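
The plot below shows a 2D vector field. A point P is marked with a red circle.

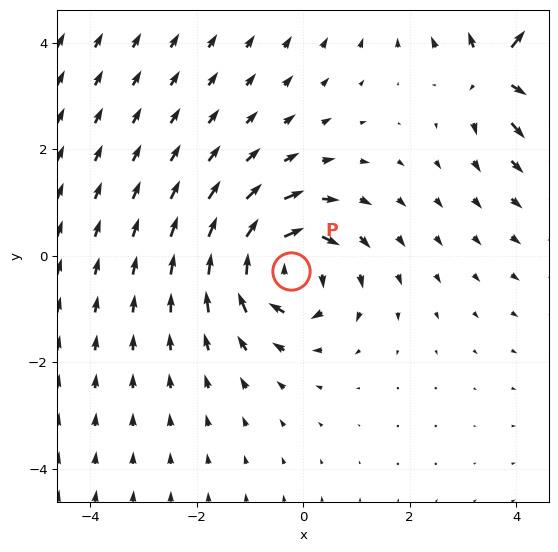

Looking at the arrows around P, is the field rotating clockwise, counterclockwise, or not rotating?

Near P at (-0.2, -0.3) the arrows circulate clockwise. The curl (z-component) there is about -5; negative curl means clockwise rotation.

clockwise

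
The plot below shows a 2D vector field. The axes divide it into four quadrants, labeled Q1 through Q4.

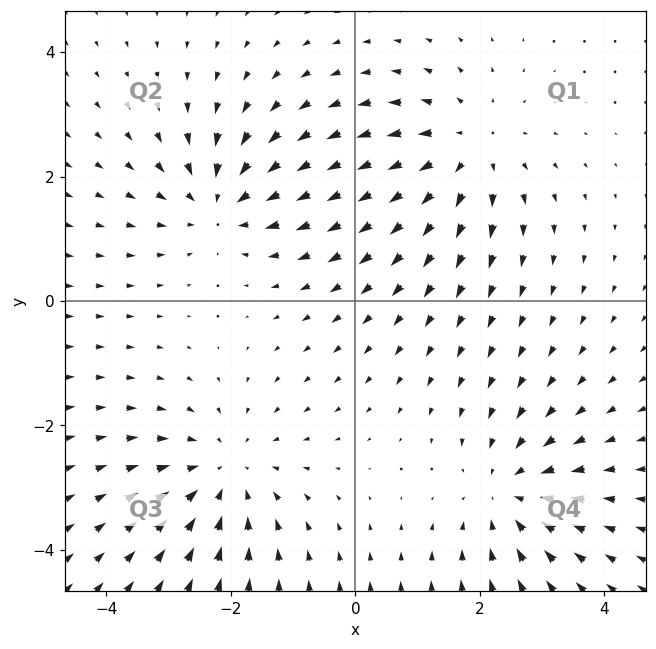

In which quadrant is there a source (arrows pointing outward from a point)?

The source sits at approximately (1.8, 2.4), which lies in quadrant Q1. The divergence there is about +4, positive as expected for a source.

Q1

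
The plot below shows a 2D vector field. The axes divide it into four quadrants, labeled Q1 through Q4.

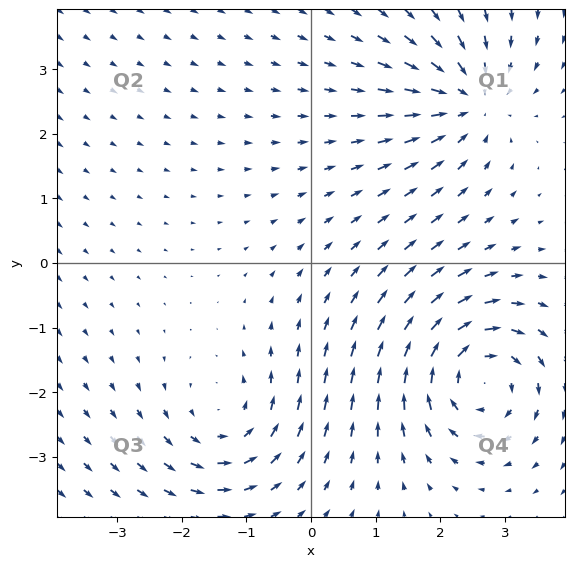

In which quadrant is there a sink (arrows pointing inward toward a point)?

Q1

The sink sits at approximately (2.4, 2.5), which lies in quadrant Q1. The divergence there is about -4, negative as expected for a sink.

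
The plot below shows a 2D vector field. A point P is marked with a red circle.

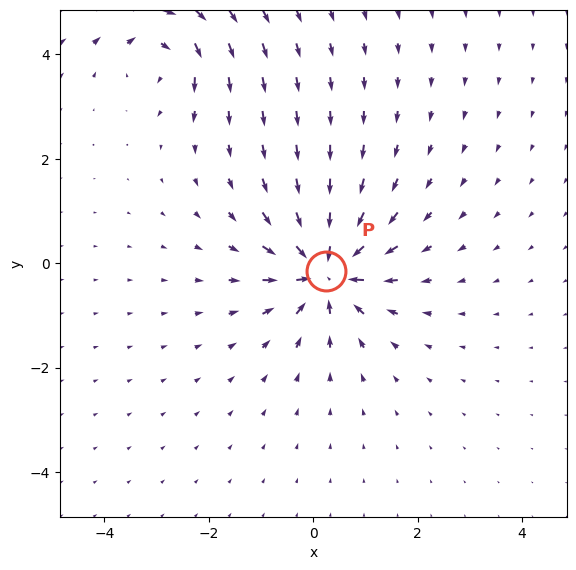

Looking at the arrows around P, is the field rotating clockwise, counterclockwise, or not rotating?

not rotating

Near P at (0.2, -0.1) the arrows show no circulation. The curl there is ≈0.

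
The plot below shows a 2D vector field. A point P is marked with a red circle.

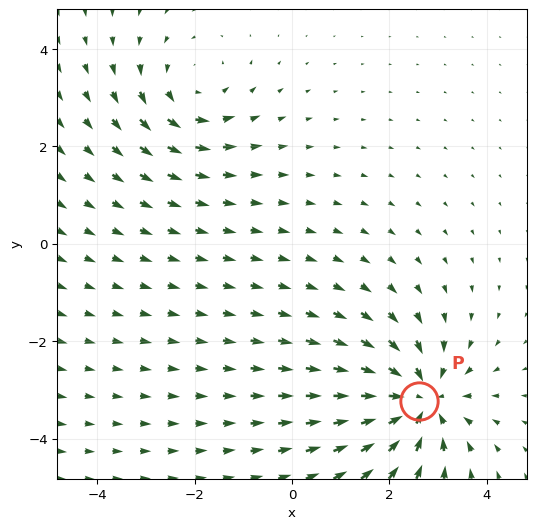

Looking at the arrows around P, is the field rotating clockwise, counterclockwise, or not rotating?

Near P at (2.6, -3.2) the arrows show no circulation. The curl there is ≈0.

not rotating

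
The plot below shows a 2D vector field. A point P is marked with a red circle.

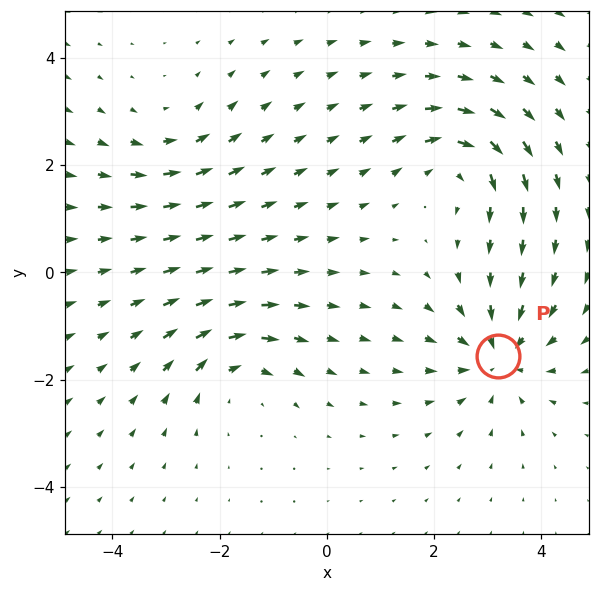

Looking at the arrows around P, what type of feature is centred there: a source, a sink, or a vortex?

At P (3.2, -1.6) the arrows converge inward. Divergence about -4, curl ≈0 — negative divergence with near-zero curl is a sink.

sink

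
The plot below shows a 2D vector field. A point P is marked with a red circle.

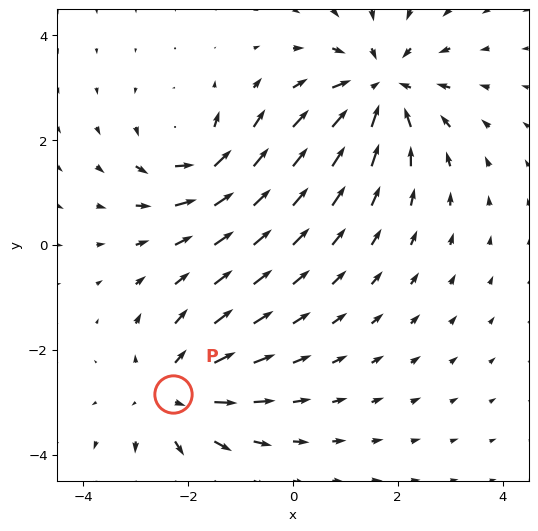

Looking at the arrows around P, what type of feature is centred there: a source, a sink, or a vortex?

At P (-2.3, -2.8) the arrows spread outward. Divergence about +3, curl ≈0 — positive divergence with near-zero curl is a source.

source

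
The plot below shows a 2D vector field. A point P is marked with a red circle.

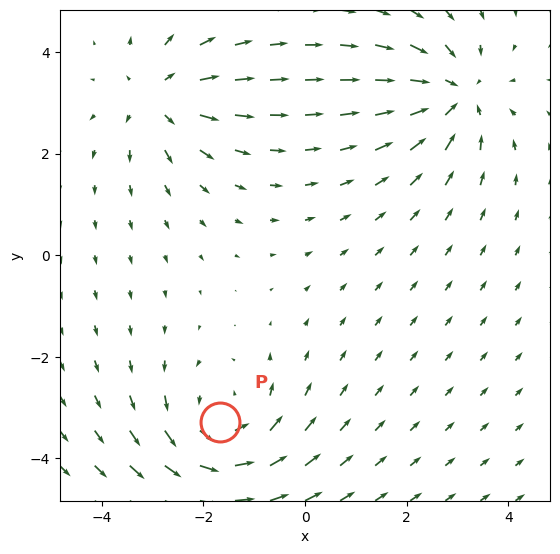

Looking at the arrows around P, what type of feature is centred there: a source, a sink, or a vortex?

At P (-1.7, -3.3) the arrows circulate counterclockwise. Divergence ≈0, curl about +3 — near-zero divergence with nonzero curl is a vortex.

vortex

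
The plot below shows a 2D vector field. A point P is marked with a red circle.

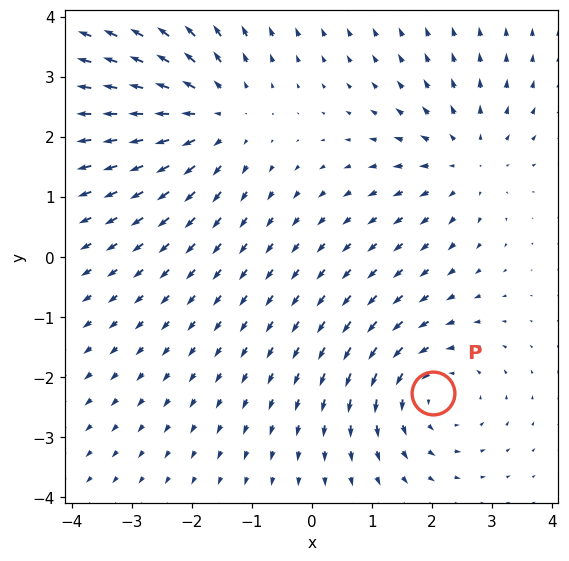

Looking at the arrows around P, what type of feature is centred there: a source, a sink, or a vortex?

At P (2.0, -2.3) the arrows circulate counterclockwise. Divergence ≈0, curl about +3 — near-zero divergence with nonzero curl is a vortex.

vortex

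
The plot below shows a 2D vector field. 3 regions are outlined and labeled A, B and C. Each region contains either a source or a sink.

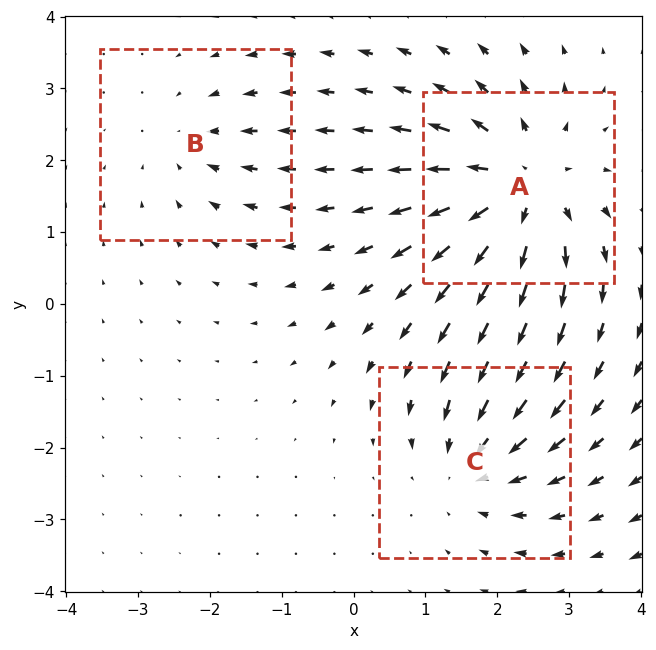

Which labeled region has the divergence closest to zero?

Divergence at each region's feature centre — A: about +5, B: about -2, C: about -3. Region B is closest to zero.

B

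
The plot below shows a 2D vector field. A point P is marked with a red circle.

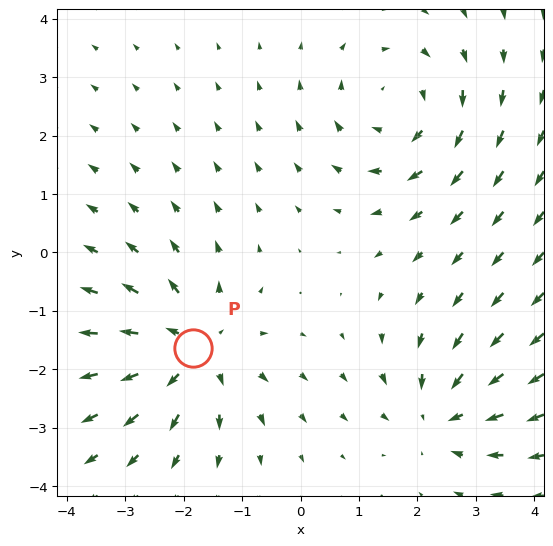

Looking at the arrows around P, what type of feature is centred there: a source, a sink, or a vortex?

At P (-1.8, -1.6) the arrows spread outward. Divergence about +4, curl ≈0 — positive divergence with near-zero curl is a source.

source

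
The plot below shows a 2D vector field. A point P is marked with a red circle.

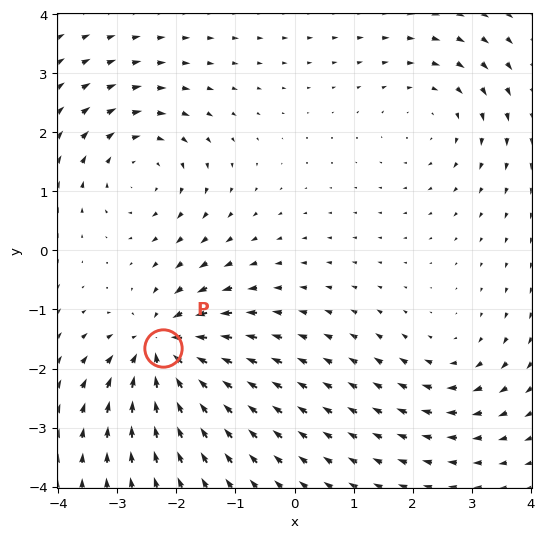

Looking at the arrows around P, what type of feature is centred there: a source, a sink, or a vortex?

At P (-2.2, -1.6) the arrows converge inward. Divergence about -6, curl ≈0 — negative divergence with near-zero curl is a sink.

sink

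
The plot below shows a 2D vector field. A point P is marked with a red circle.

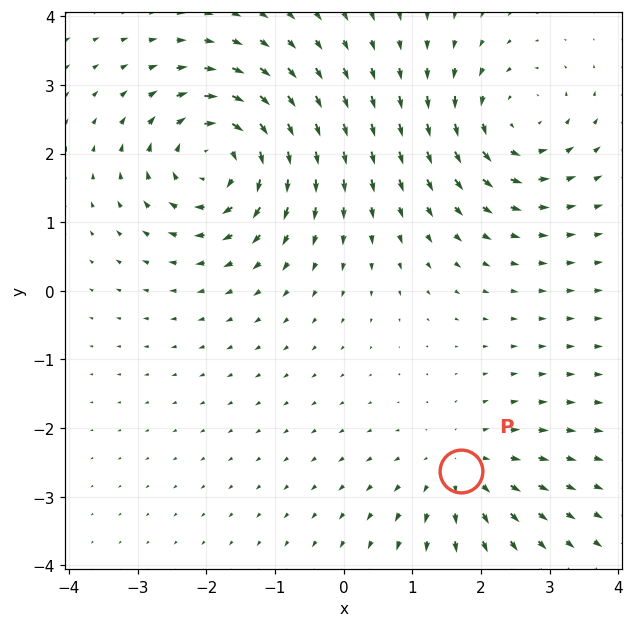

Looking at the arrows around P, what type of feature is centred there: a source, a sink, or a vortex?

At P (1.7, -2.6) the arrows spread outward. Divergence about +3, curl ≈0 — positive divergence with near-zero curl is a source.

source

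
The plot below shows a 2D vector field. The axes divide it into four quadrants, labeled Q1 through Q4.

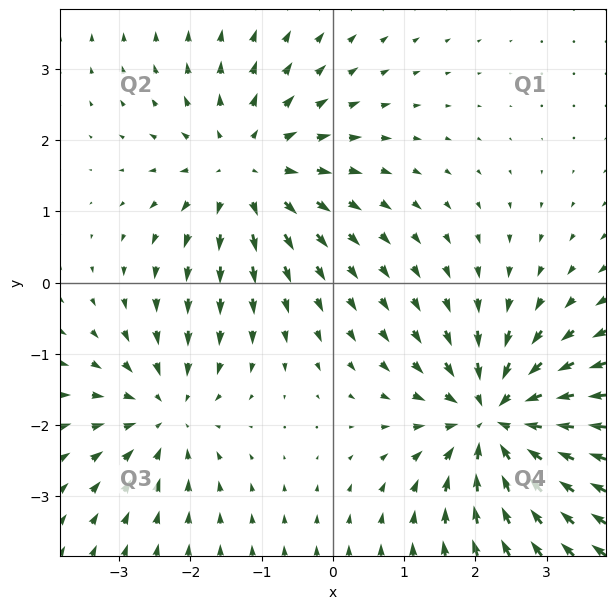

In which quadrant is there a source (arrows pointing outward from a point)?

The source sits at approximately (-1.2, 1.6), which lies in quadrant Q2. The divergence there is about +3, positive as expected for a source.

Q2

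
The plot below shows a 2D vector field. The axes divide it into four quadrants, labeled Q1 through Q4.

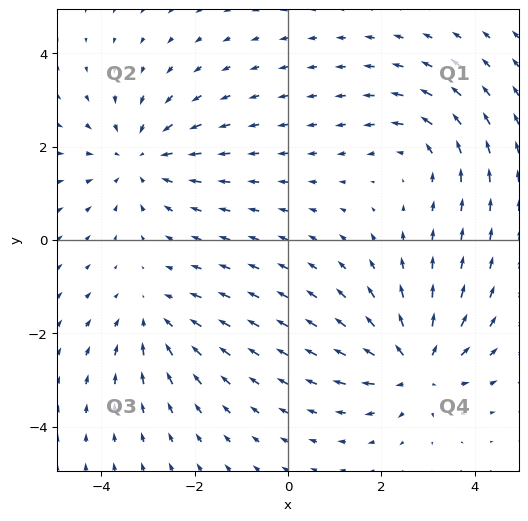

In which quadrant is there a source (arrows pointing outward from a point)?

Q4

The source sits at approximately (2.7, -2.7), which lies in quadrant Q4. The divergence there is about +5, positive as expected for a source.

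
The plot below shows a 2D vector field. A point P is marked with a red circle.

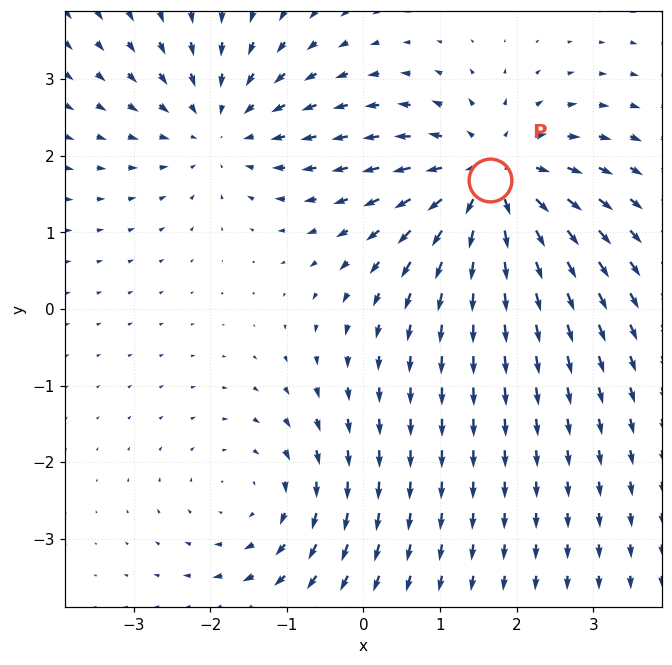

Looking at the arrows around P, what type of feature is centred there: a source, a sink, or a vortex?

At P (1.7, 1.7) the arrows spread outward. Divergence about +5, curl ≈0 — positive divergence with near-zero curl is a source.

source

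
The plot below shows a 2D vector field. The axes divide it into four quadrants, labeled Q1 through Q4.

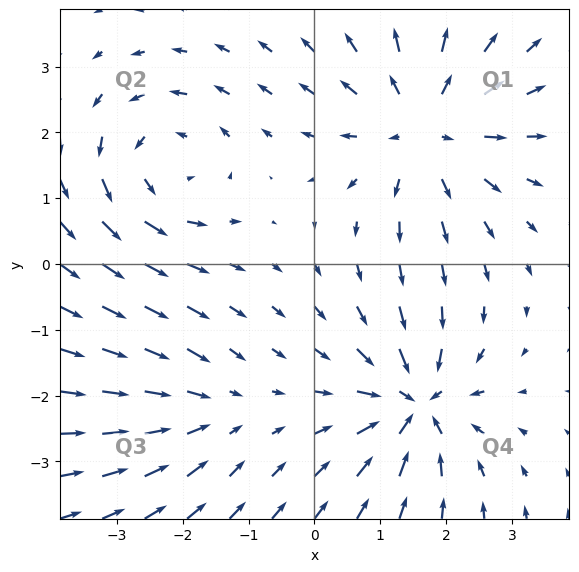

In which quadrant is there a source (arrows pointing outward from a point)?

Q1

The source sits at approximately (1.7, 2.1), which lies in quadrant Q1. The divergence there is about +5, positive as expected for a source.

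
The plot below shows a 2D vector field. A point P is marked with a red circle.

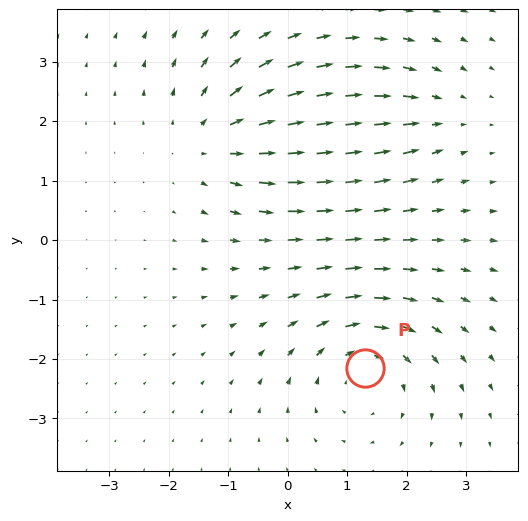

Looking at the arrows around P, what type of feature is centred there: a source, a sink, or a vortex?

vortex

At P (1.3, -2.2) the arrows circulate clockwise. Divergence ≈0, curl about -4 — near-zero divergence with nonzero curl is a vortex.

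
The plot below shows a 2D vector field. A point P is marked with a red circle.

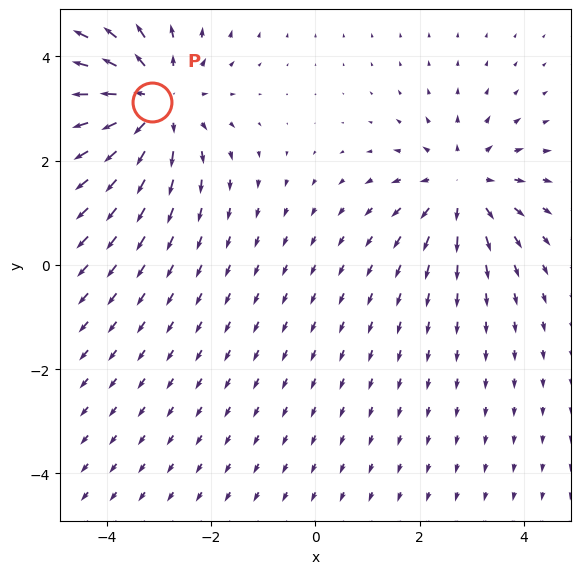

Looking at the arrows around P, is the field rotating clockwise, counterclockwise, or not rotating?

not rotating

Near P at (-3.1, 3.1) the arrows show no circulation. The curl there is ≈0.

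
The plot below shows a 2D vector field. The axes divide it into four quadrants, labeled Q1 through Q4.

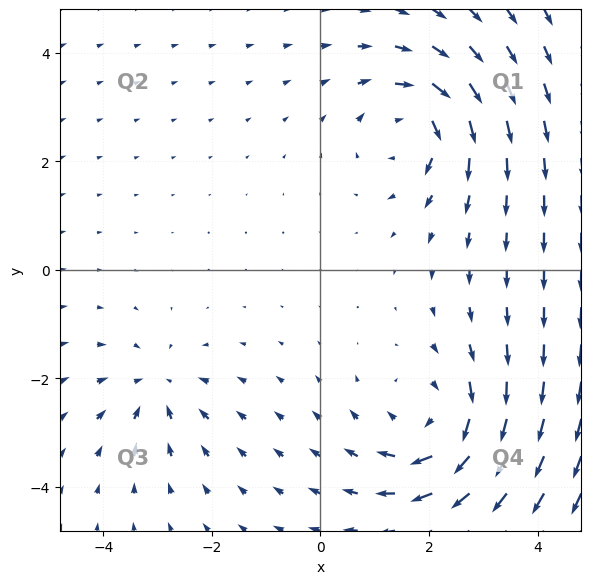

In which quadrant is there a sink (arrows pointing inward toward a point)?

Q3

The sink sits at approximately (-3.0, -2.2), which lies in quadrant Q3. The divergence there is about -3, negative as expected for a sink.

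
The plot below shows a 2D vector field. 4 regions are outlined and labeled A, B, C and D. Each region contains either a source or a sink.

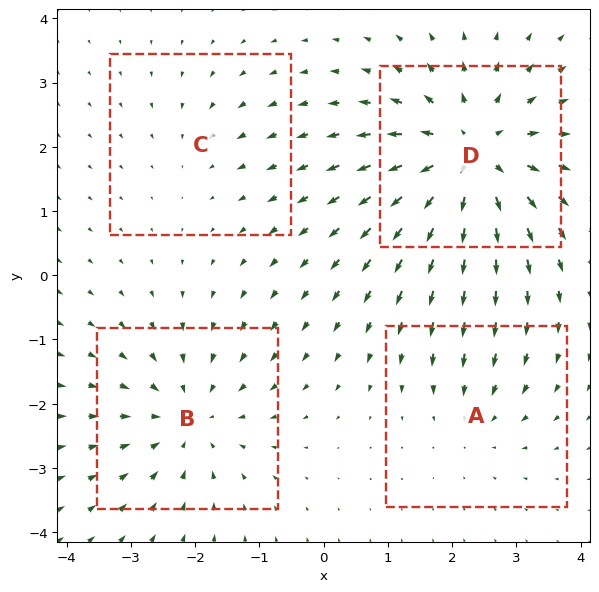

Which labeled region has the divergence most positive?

D

Divergence at each region's feature centre — A: about -3, B: about -4, C: about -2, D: about +7. Region D is most positive.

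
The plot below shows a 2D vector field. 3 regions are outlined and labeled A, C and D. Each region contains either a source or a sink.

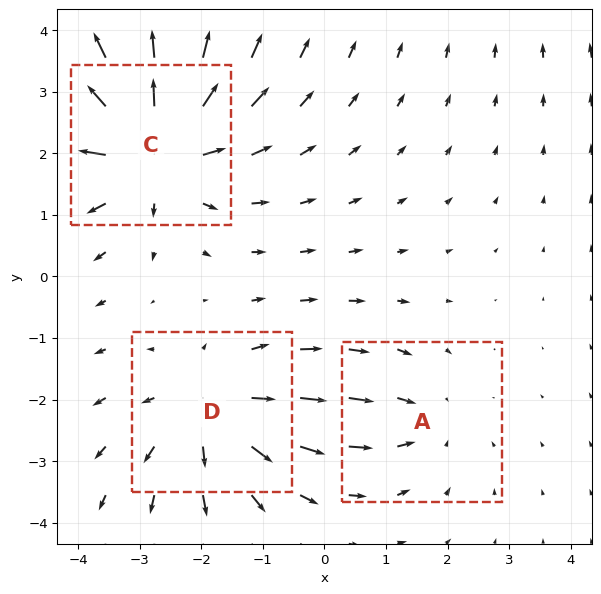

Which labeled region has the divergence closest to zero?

A

Divergence at each region's feature centre — A: about -2, C: about +5, D: about +3. Region A is closest to zero.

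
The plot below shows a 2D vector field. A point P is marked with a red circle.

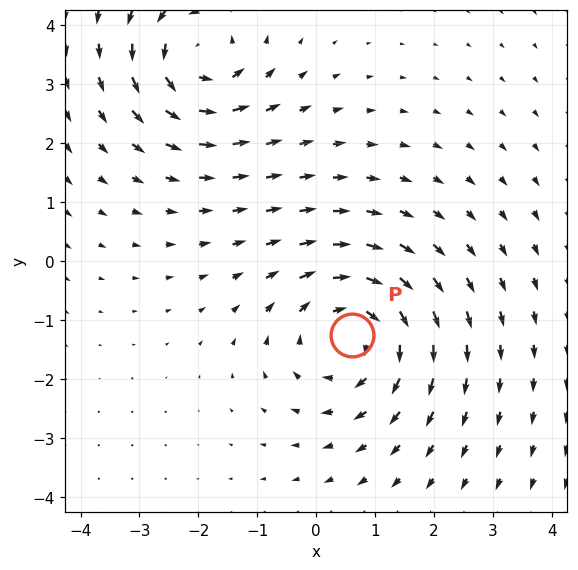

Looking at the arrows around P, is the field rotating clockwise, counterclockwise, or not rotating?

clockwise

Near P at (0.6, -1.3) the arrows circulate clockwise. The curl (z-component) there is about -4; negative curl means clockwise rotation.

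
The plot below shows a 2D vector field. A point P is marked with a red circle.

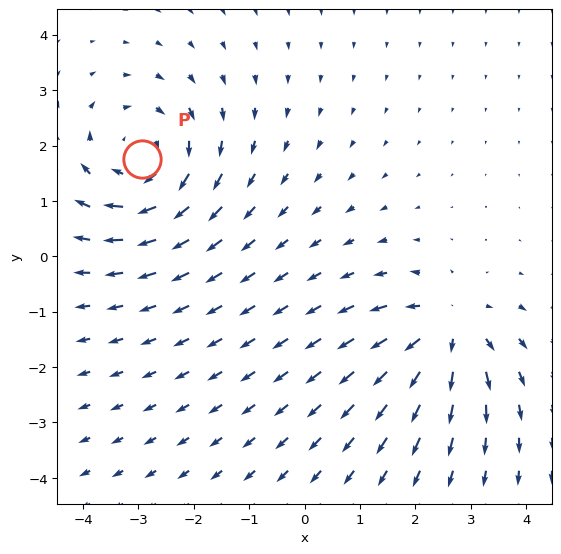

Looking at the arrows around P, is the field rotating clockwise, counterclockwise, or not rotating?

Near P at (-2.9, 1.7) the arrows circulate clockwise. The curl (z-component) there is about -4; negative curl means clockwise rotation.

clockwise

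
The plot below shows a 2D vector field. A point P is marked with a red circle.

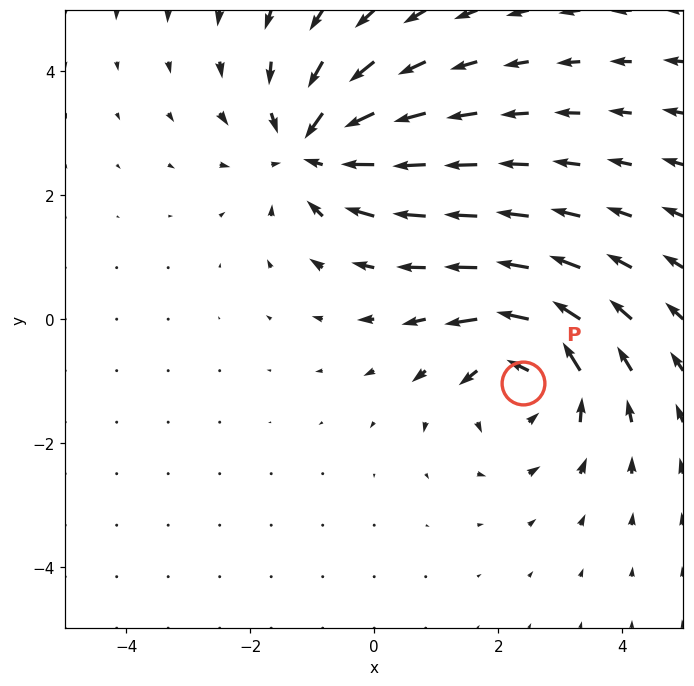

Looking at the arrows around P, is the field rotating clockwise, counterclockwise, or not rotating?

counterclockwise

Near P at (2.4, -1.0) the arrows circulate counterclockwise. The curl (z-component) there is about +5; positive curl means counterclockwise rotation.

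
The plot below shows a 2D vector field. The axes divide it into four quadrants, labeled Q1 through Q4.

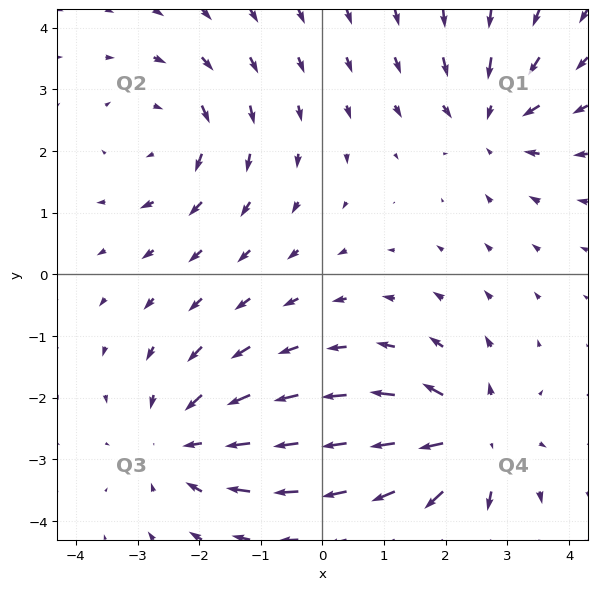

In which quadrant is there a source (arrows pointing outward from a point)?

The source sits at approximately (2.4, -2.7), which lies in quadrant Q4. The divergence there is about +7, positive as expected for a source.

Q4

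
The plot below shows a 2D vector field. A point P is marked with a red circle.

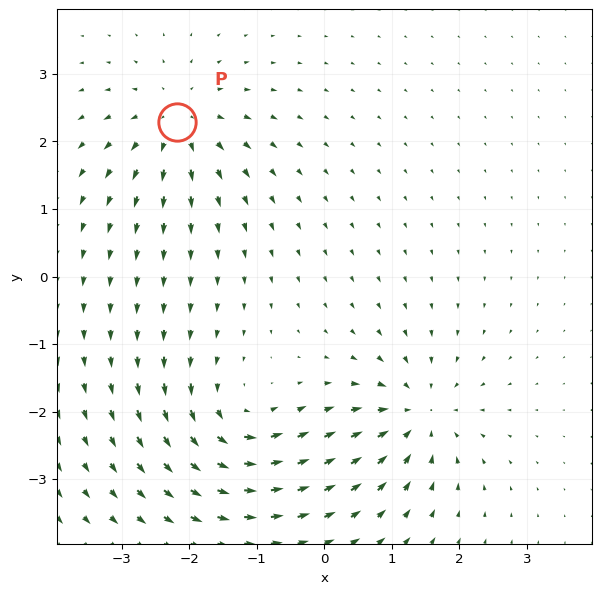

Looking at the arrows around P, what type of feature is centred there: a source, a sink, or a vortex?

At P (-2.2, 2.3) the arrows spread outward. Divergence about +4, curl ≈0 — positive divergence with near-zero curl is a source.

source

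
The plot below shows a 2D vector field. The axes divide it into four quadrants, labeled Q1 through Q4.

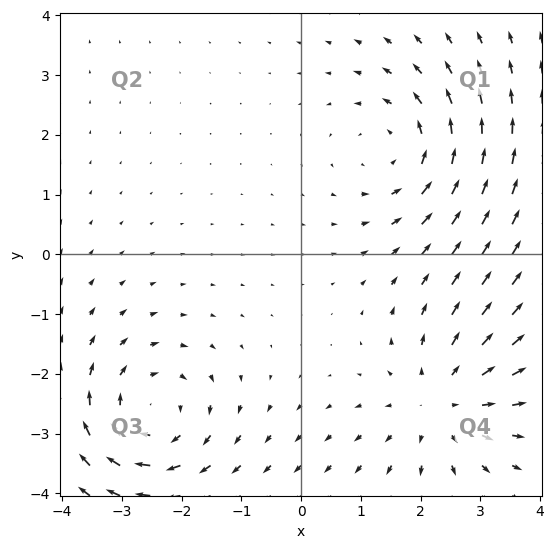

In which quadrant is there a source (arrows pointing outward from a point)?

Q4

The source sits at approximately (2.3, -2.5), which lies in quadrant Q4. The divergence there is about +3, positive as expected for a source.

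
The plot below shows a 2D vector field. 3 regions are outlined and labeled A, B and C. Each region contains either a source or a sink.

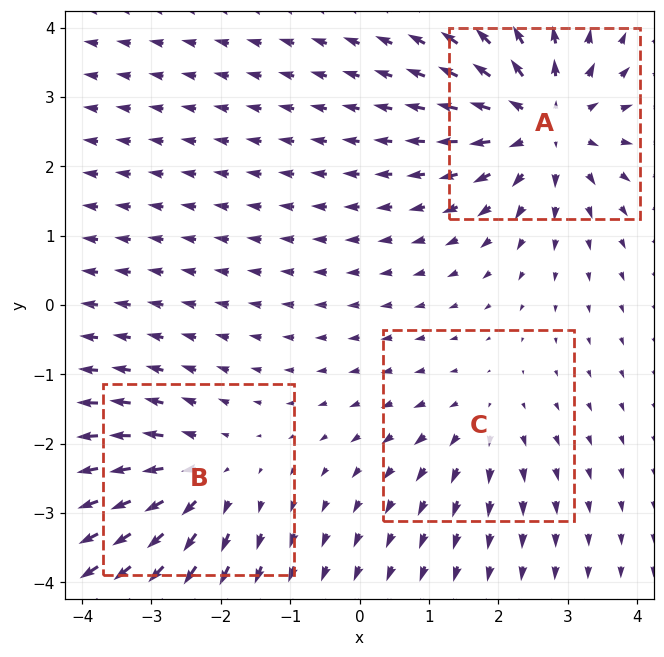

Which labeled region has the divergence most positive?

A

Divergence at each region's feature centre — A: about +5, B: about +3, C: about +2. Region A is most positive.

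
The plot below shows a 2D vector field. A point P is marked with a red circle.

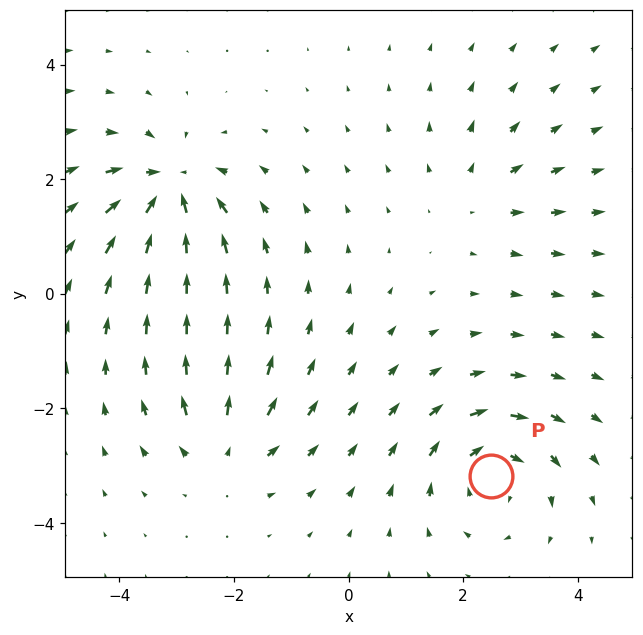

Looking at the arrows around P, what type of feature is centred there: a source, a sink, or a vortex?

vortex

At P (2.5, -3.2) the arrows circulate clockwise. Divergence ≈0, curl about -5 — near-zero divergence with nonzero curl is a vortex.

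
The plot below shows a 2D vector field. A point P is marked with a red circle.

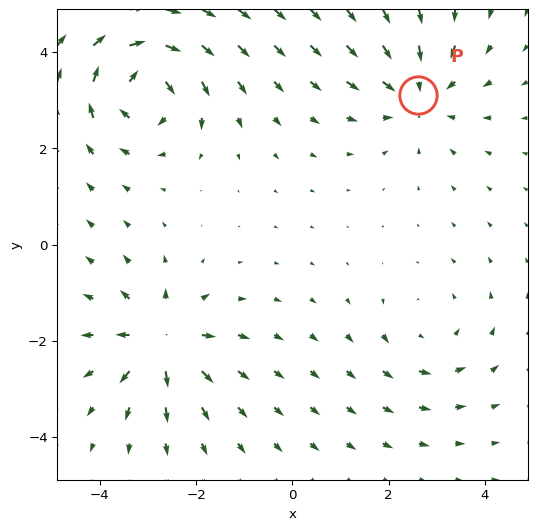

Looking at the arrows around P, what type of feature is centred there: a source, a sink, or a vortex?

sink

At P (2.6, 3.1) the arrows converge inward. Divergence about -3, curl ≈0 — negative divergence with near-zero curl is a sink.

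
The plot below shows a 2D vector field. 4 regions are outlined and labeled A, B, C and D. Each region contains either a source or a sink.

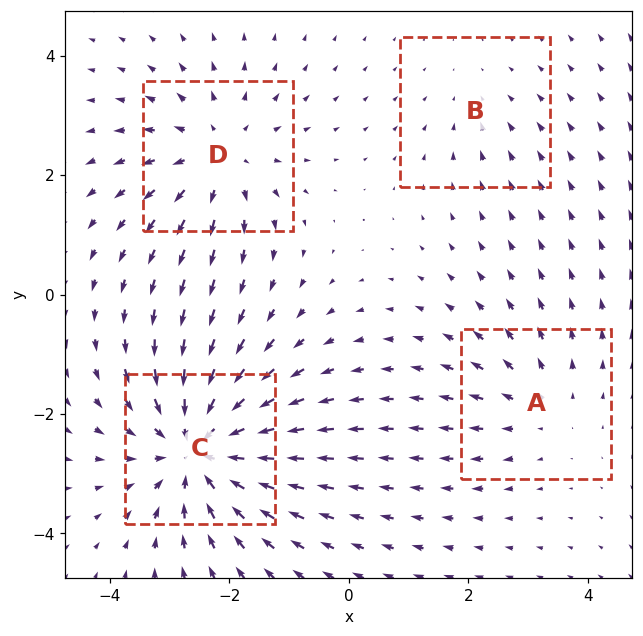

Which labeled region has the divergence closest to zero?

B

Divergence at each region's feature centre — A: about +3, B: about -2, C: about -6, D: about +4. Region B is closest to zero.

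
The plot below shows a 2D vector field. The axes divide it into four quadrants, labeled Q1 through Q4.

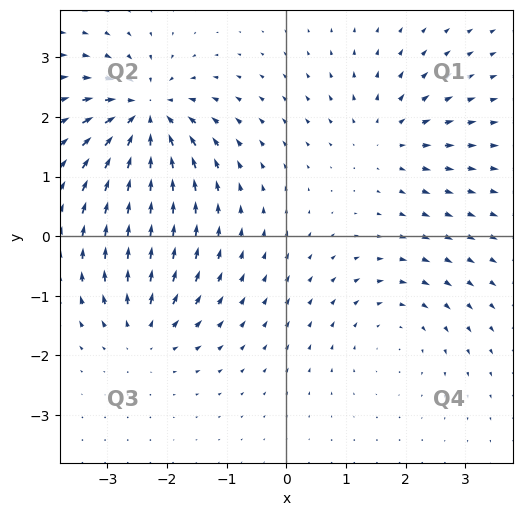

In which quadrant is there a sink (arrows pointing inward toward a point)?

Q2

The sink sits at approximately (-2.4, 2.0), which lies in quadrant Q2. The divergence there is about -7, negative as expected for a sink.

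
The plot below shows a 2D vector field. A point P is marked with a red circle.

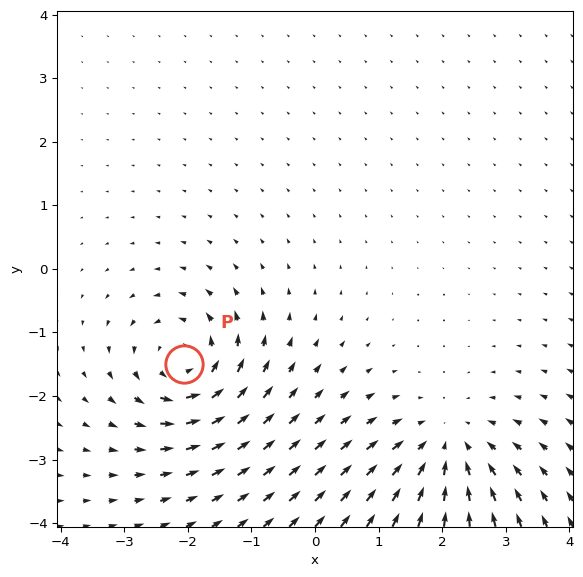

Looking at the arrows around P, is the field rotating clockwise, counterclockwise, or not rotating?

counterclockwise

Near P at (-2.1, -1.5) the arrows circulate counterclockwise. The curl (z-component) there is about +4; positive curl means counterclockwise rotation.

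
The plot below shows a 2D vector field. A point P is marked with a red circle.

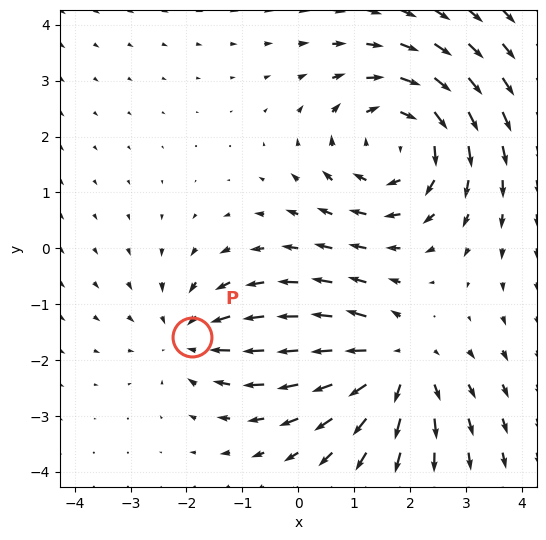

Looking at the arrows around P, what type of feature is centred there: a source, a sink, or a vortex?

At P (-1.9, -1.6) the arrows converge inward. Divergence about -3, curl ≈0 — negative divergence with near-zero curl is a sink.

sink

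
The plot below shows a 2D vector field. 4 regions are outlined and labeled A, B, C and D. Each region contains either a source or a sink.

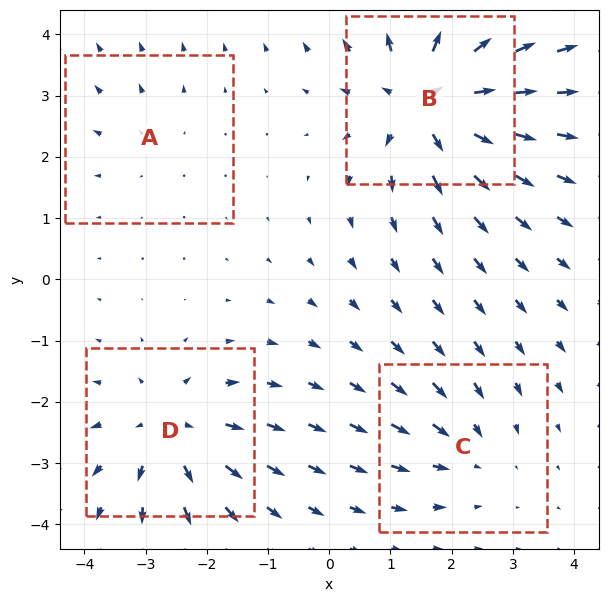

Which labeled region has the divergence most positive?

Divergence at each region's feature centre — A: about +2, B: about +7, C: about -3, D: about +5. Region B is most positive.

B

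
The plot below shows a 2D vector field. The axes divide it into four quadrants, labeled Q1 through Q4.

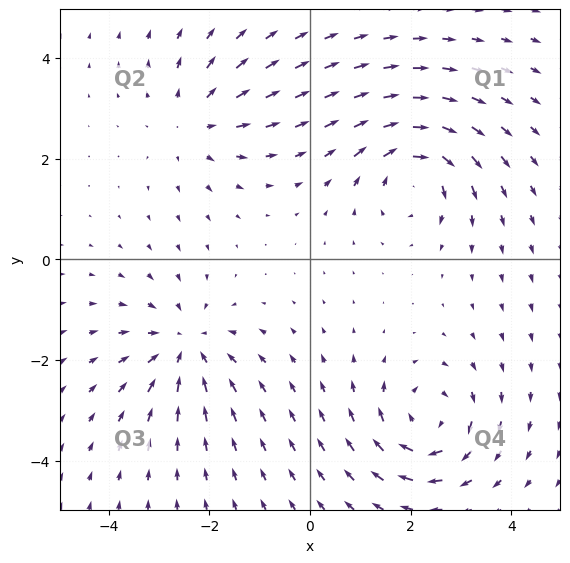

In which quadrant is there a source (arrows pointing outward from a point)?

The source sits at approximately (-2.3, 2.7), which lies in quadrant Q2. The divergence there is about +3, positive as expected for a source.

Q2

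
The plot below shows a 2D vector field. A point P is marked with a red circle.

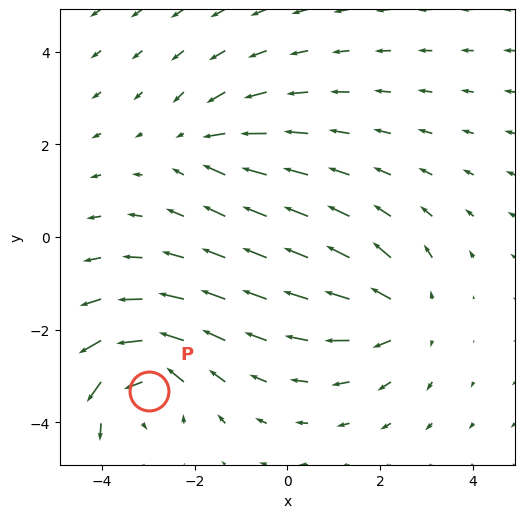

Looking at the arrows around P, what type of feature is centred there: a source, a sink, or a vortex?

vortex

At P (-3.0, -3.3) the arrows circulate counterclockwise. Divergence ≈0, curl about +5 — near-zero divergence with nonzero curl is a vortex.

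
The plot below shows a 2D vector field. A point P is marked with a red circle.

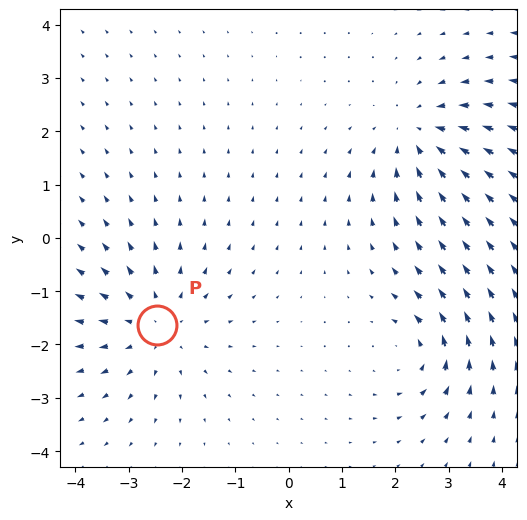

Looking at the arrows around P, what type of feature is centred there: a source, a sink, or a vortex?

source

At P (-2.5, -1.6) the arrows spread outward. Divergence about +4, curl ≈0 — positive divergence with near-zero curl is a source.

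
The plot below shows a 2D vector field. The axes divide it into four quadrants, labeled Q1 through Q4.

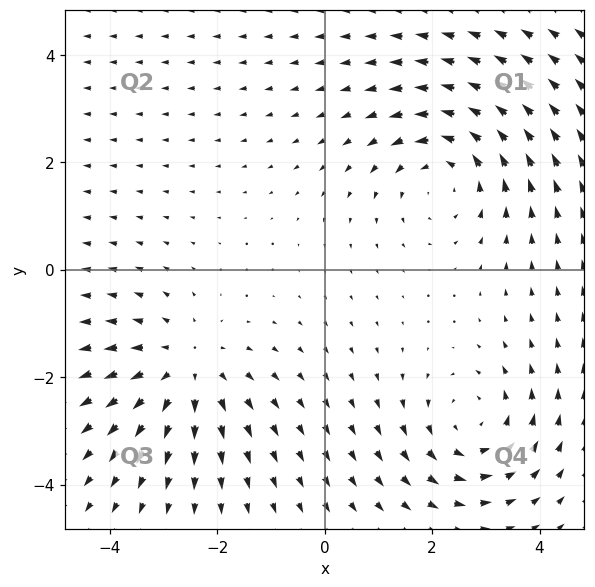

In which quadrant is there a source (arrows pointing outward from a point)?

Q3

The source sits at approximately (-2.6, -1.8), which lies in quadrant Q3. The divergence there is about +3, positive as expected for a source.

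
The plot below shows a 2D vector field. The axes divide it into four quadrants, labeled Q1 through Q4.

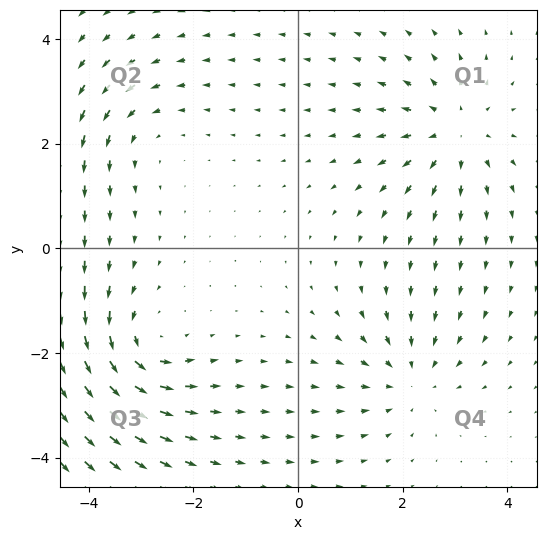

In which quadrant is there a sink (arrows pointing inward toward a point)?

Q4

The sink sits at approximately (2.1, -2.5), which lies in quadrant Q4. The divergence there is about -4, negative as expected for a sink.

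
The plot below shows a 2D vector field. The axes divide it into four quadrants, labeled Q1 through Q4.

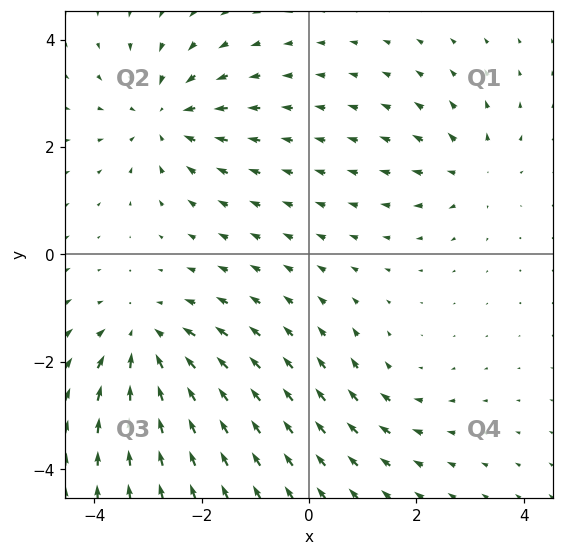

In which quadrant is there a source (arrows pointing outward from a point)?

The source sits at approximately (3.0, 1.5), which lies in quadrant Q1. The divergence there is about +3, positive as expected for a source.

Q1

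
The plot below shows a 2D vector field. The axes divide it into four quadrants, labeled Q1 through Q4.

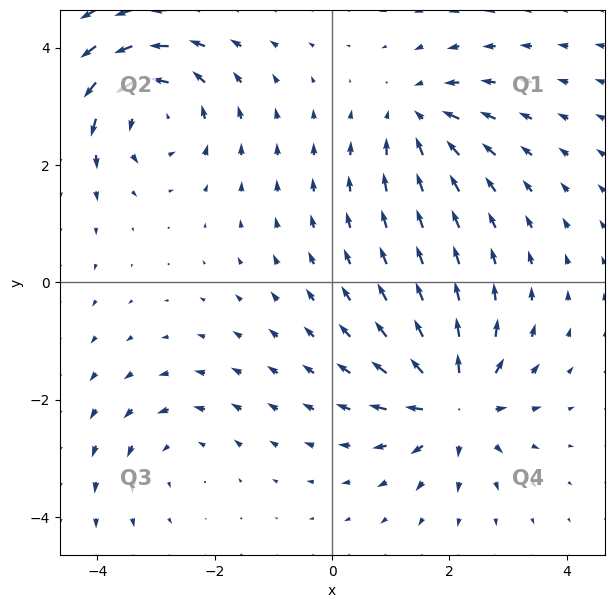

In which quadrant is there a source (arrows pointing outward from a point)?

Q4

The source sits at approximately (2.1, -2.1), which lies in quadrant Q4. The divergence there is about +7, positive as expected for a source.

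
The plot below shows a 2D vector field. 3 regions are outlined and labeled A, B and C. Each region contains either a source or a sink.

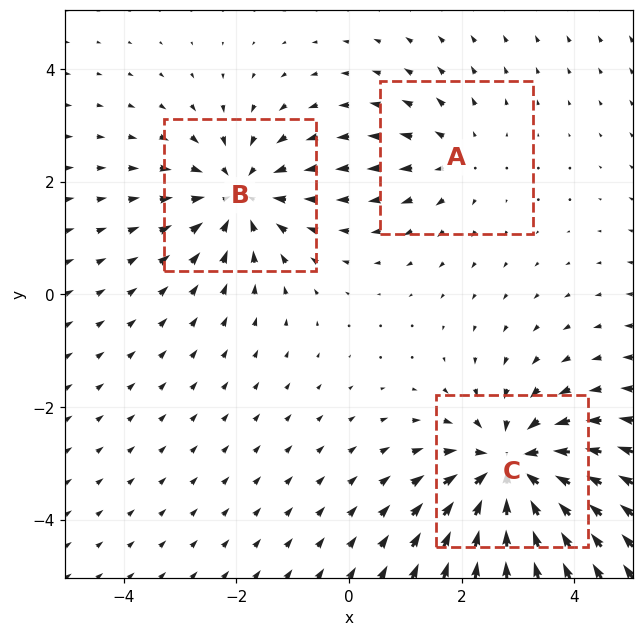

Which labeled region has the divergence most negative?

Divergence at each region's feature centre — A: about +2, B: about -3, C: about -5. Region C is most negative.

C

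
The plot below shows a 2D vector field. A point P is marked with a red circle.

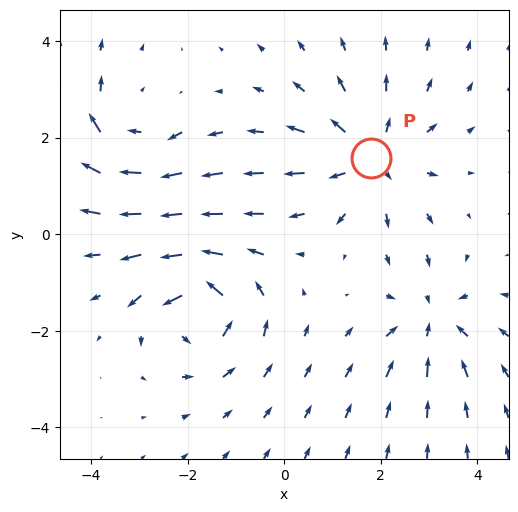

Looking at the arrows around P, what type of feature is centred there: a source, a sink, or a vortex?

source

At P (1.8, 1.6) the arrows spread outward. Divergence about +4, curl ≈0 — positive divergence with near-zero curl is a source.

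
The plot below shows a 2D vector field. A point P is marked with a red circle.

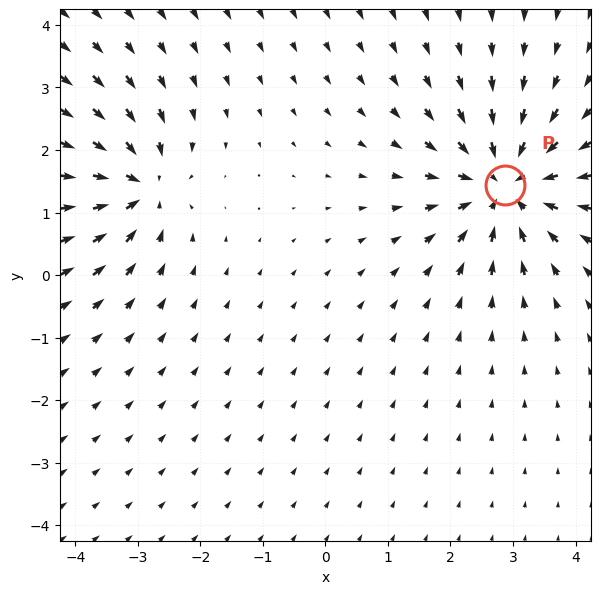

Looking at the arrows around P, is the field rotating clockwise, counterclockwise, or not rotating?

Near P at (2.9, 1.4) the arrows show no circulation. The curl there is ≈0.

not rotating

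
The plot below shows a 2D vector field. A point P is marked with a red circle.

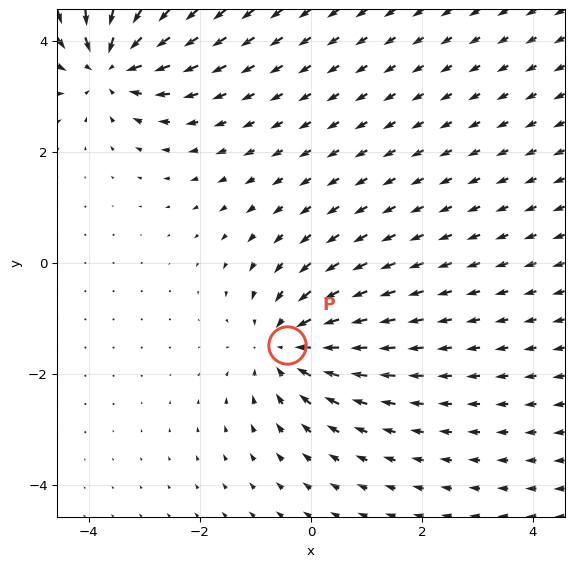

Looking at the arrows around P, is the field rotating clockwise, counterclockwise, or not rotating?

Near P at (-0.4, -1.5) the arrows show no circulation. The curl there is ≈0.

not rotating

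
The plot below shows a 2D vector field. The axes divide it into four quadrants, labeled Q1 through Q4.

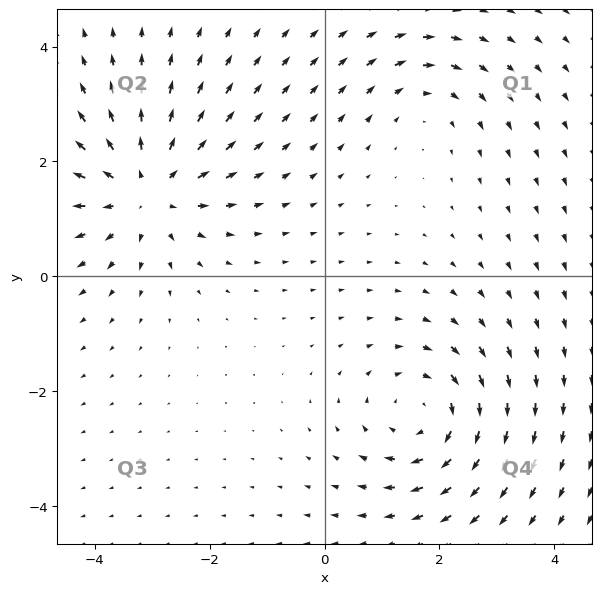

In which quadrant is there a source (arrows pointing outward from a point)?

The source sits at approximately (-3.1, 1.5), which lies in quadrant Q2. The divergence there is about +5, positive as expected for a source.

Q2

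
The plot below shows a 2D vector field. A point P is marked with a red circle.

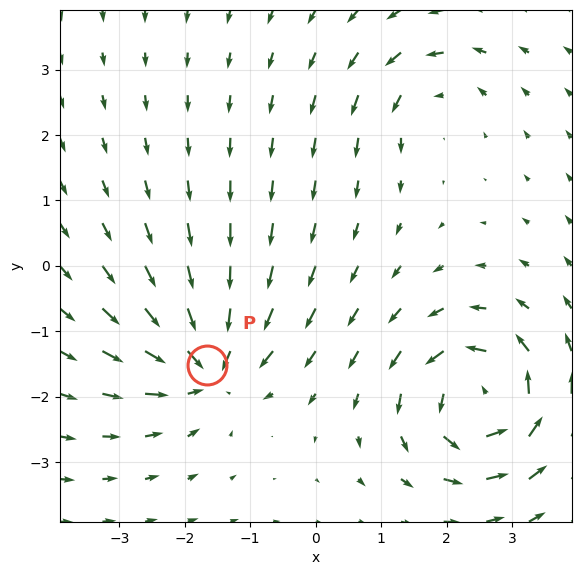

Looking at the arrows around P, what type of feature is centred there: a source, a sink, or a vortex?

sink

At P (-1.7, -1.5) the arrows converge inward. Divergence about -6, curl ≈0 — negative divergence with near-zero curl is a sink.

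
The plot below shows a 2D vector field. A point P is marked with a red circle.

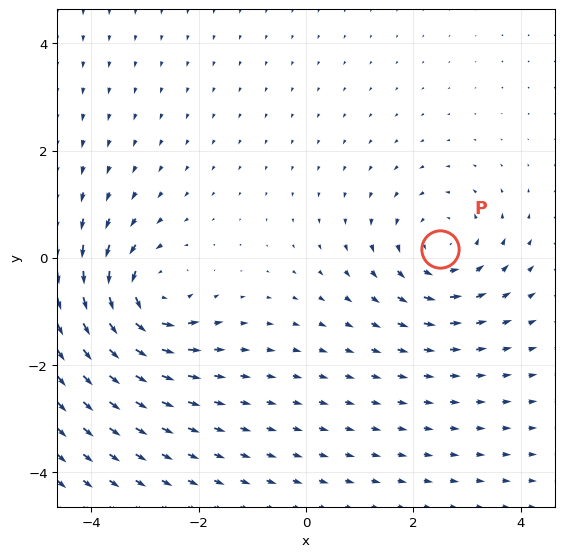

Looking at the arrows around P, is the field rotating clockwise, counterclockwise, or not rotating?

Near P at (2.5, 0.2) the arrows circulate counterclockwise. The curl (z-component) there is about +4; positive curl means counterclockwise rotation.

counterclockwise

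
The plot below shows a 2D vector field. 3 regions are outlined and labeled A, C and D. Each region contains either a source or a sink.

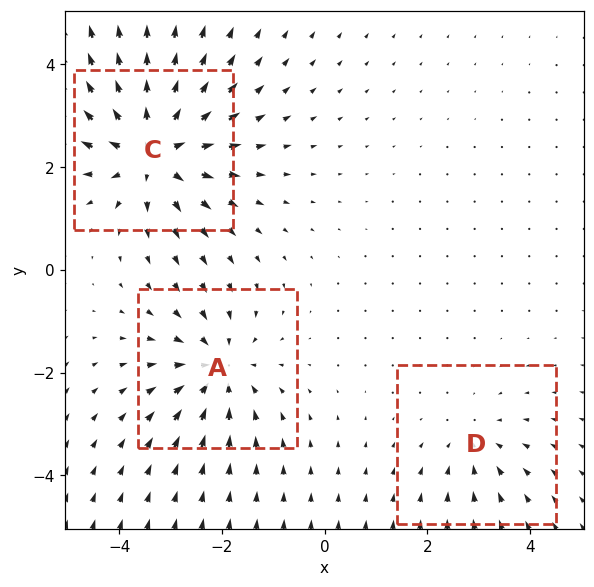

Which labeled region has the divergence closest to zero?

D

Divergence at each region's feature centre — A: about -4, C: about +5, D: about -2. Region D is closest to zero.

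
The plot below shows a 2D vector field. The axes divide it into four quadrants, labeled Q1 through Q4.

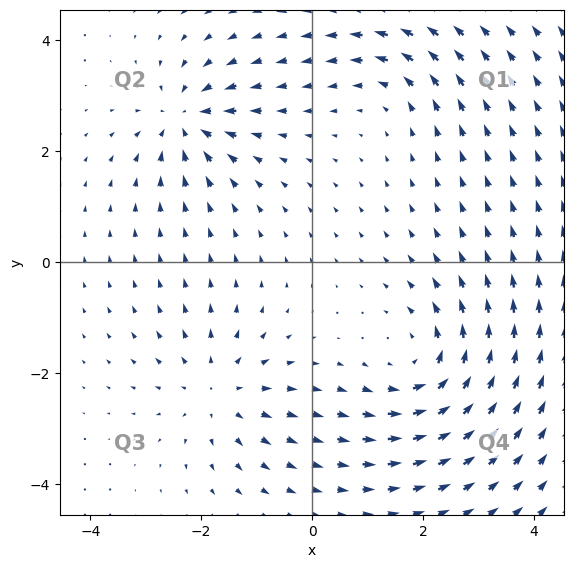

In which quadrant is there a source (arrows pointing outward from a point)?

The source sits at approximately (-1.7, -2.3), which lies in quadrant Q3. The divergence there is about +4, positive as expected for a source.

Q3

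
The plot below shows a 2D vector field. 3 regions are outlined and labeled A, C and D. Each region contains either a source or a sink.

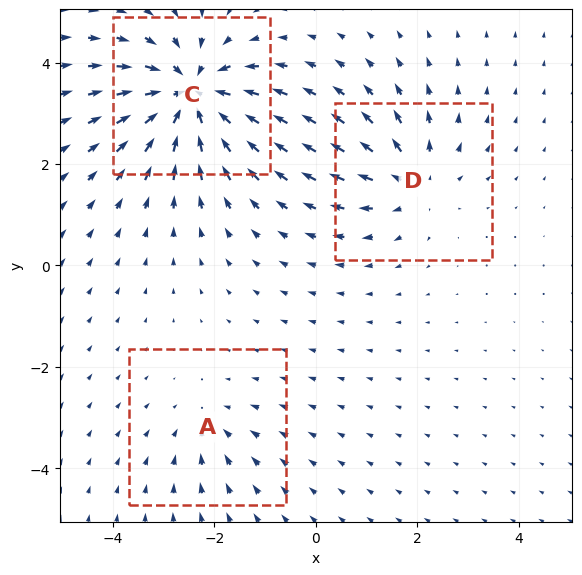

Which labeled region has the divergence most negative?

C

Divergence at each region's feature centre — A: about -2, C: about -5, D: about +3. Region C is most negative.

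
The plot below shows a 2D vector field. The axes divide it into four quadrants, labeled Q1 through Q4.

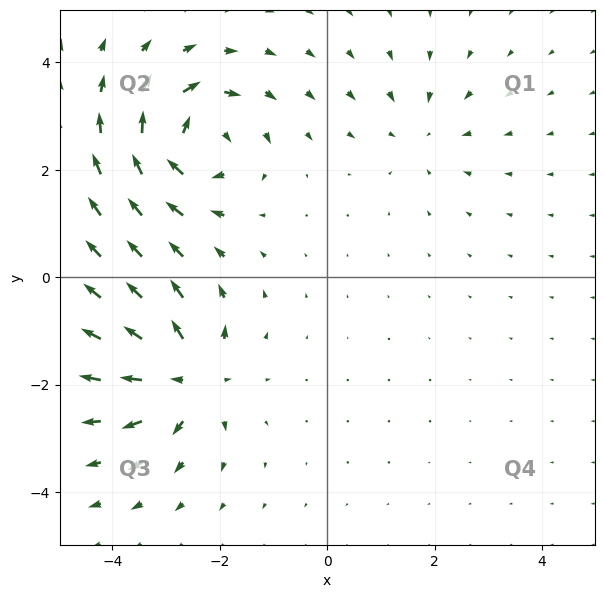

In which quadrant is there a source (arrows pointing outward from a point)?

The source sits at approximately (-2.6, -1.9), which lies in quadrant Q3. The divergence there is about +6, positive as expected for a source.

Q3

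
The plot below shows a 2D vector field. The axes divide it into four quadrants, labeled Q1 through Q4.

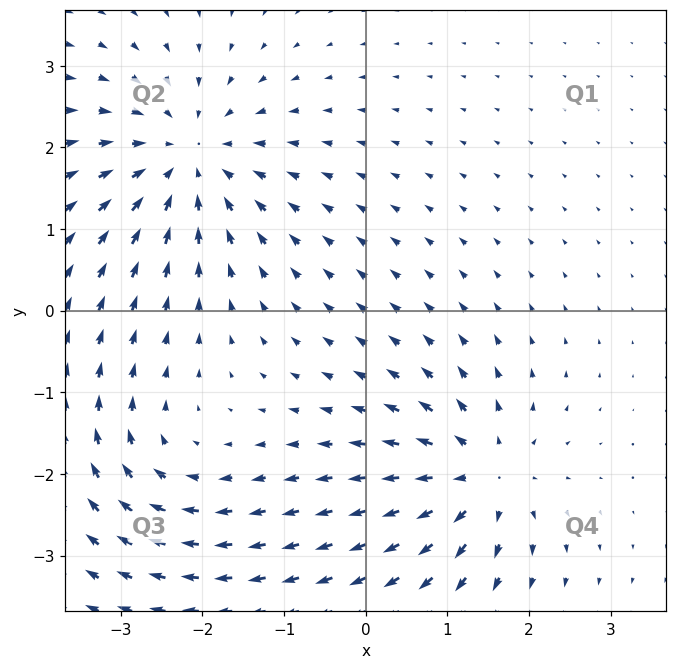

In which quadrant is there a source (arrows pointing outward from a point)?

The source sits at approximately (1.4, -2.0), which lies in quadrant Q4. The divergence there is about +5, positive as expected for a source.

Q4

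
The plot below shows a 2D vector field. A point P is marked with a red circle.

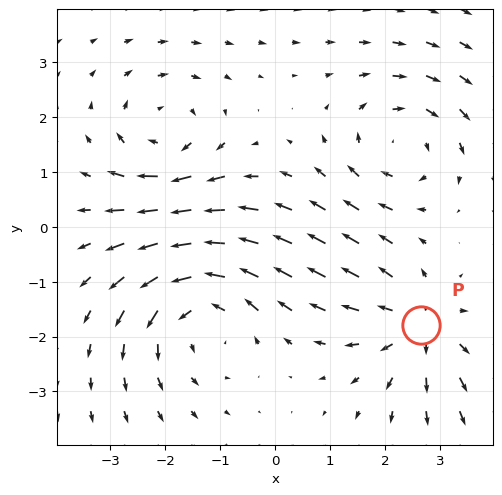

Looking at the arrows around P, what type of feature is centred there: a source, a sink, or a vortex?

source

At P (2.7, -1.8) the arrows spread outward. Divergence about +3, curl ≈0 — positive divergence with near-zero curl is a source.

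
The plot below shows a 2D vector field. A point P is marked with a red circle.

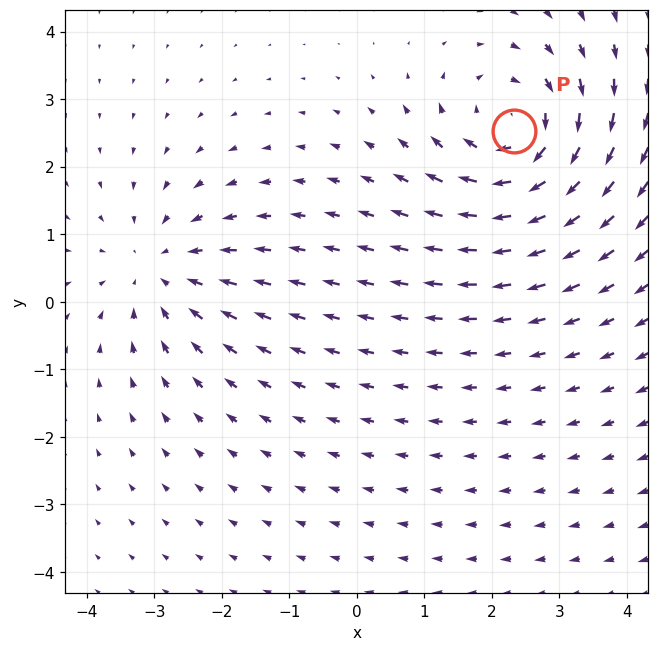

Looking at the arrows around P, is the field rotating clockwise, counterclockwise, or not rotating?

Near P at (2.3, 2.5) the arrows circulate clockwise. The curl (z-component) there is about -5; negative curl means clockwise rotation.

clockwise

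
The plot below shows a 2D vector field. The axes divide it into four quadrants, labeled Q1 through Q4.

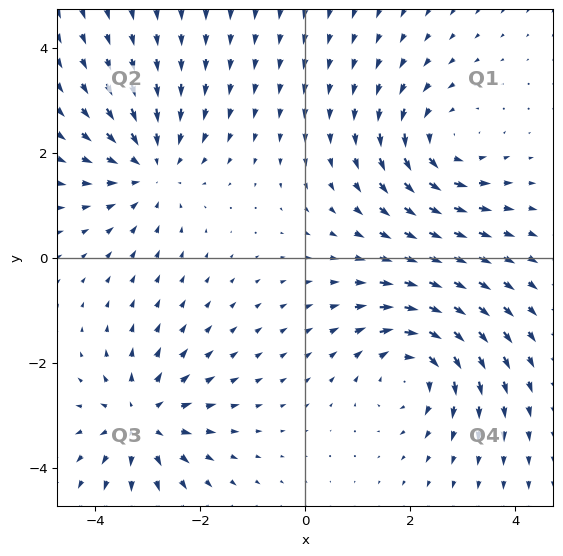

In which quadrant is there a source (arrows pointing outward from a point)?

The source sits at approximately (-3.1, -3.1), which lies in quadrant Q3. The divergence there is about +4, positive as expected for a source.

Q3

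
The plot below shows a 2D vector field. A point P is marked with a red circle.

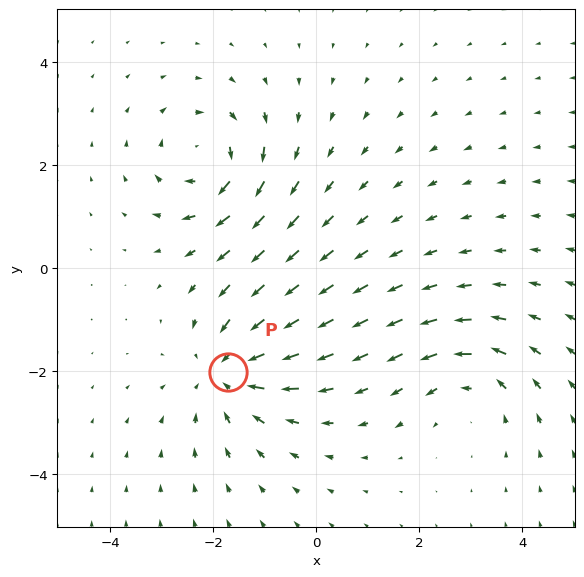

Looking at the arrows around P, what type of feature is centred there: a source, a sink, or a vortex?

At P (-1.7, -2.0) the arrows converge inward. Divergence about -4, curl ≈0 — negative divergence with near-zero curl is a sink.

sink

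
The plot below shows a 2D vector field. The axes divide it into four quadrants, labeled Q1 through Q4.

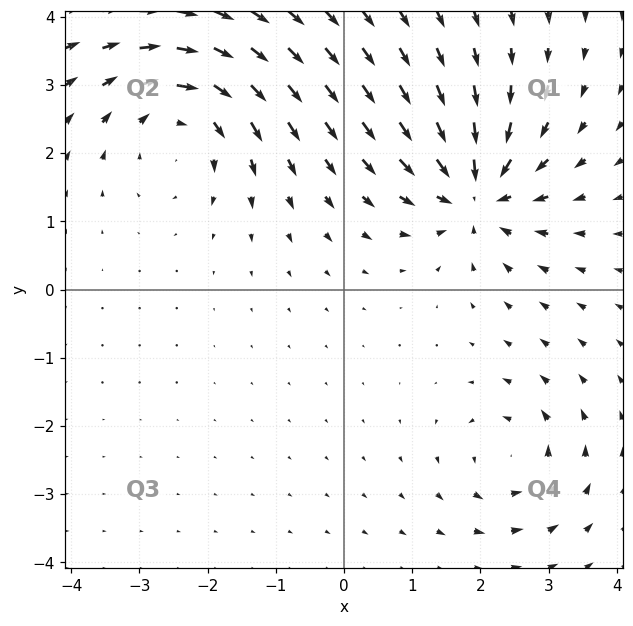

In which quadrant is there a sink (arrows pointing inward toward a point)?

Q1

The sink sits at approximately (1.9, 1.4), which lies in quadrant Q1. The divergence there is about -6, negative as expected for a sink.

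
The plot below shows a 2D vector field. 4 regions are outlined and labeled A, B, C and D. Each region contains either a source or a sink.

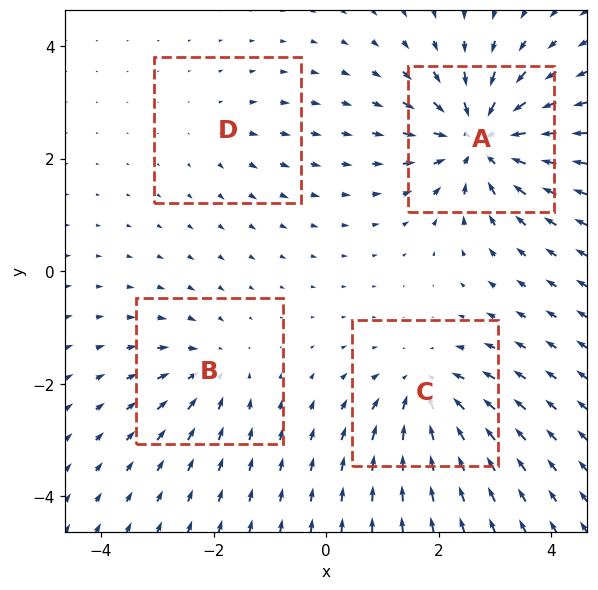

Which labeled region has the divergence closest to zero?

D

Divergence at each region's feature centre — A: about -8, B: about -4, C: about -6, D: about +2. Region D is closest to zero.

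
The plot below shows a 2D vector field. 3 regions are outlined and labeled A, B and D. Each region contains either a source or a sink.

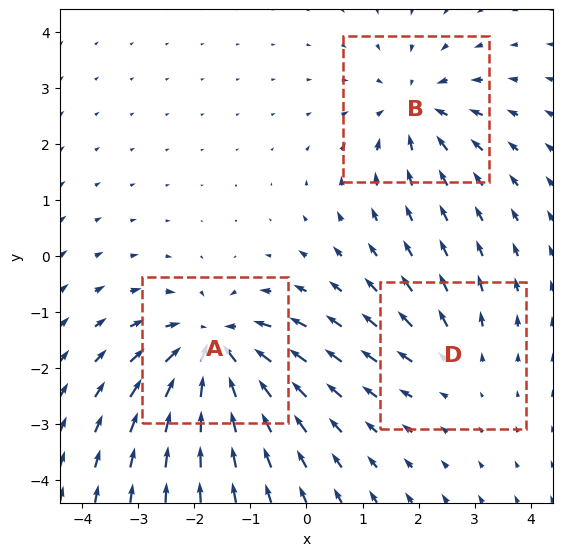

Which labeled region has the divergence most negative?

A

Divergence at each region's feature centre — A: about -5, B: about -4, D: about +2. Region A is most negative.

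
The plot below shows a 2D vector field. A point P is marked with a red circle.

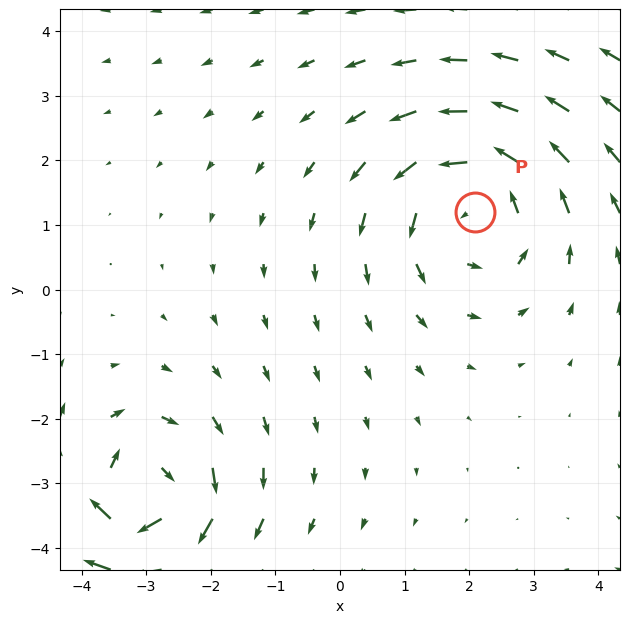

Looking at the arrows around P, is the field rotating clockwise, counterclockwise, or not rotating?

counterclockwise

Near P at (2.1, 1.2) the arrows circulate counterclockwise. The curl (z-component) there is about +3; positive curl means counterclockwise rotation.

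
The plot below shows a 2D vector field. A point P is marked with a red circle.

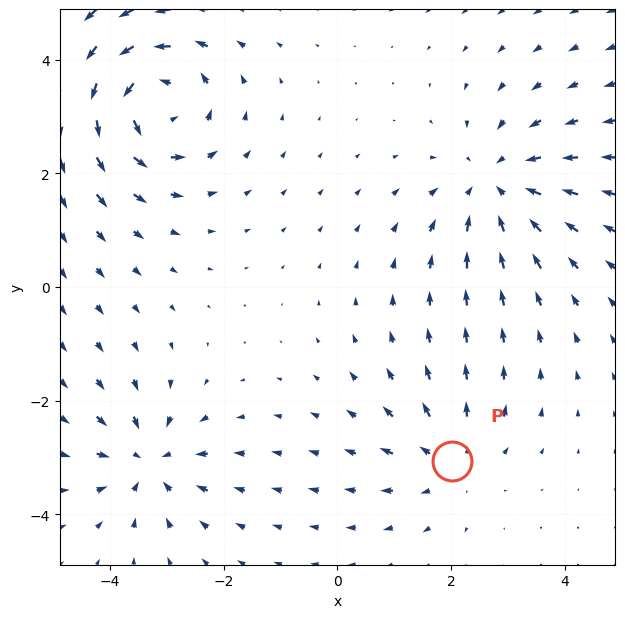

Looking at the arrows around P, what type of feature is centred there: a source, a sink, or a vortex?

At P (2.0, -3.1) the arrows spread outward. Divergence about +3, curl ≈0 — positive divergence with near-zero curl is a source.

source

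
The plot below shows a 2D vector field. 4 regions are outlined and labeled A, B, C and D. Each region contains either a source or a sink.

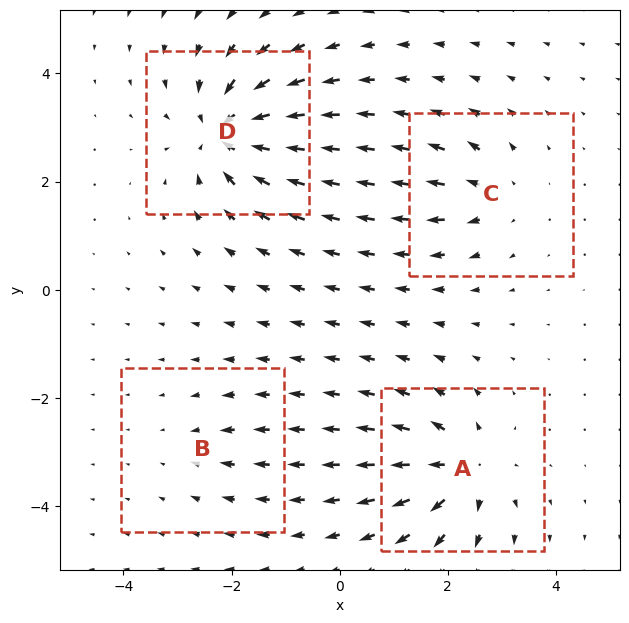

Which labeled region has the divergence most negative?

Divergence at each region's feature centre — A: about +6, B: about -2, C: about +4, D: about -8. Region D is most negative.

D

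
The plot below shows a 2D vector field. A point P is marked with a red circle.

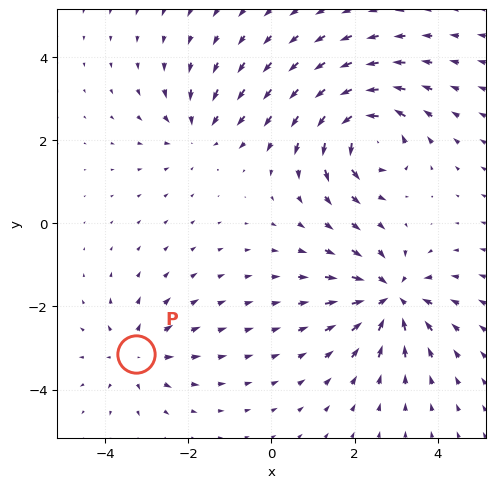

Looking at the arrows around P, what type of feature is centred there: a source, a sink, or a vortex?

source

At P (-3.3, -3.2) the arrows spread outward. Divergence about +3, curl ≈0 — positive divergence with near-zero curl is a source.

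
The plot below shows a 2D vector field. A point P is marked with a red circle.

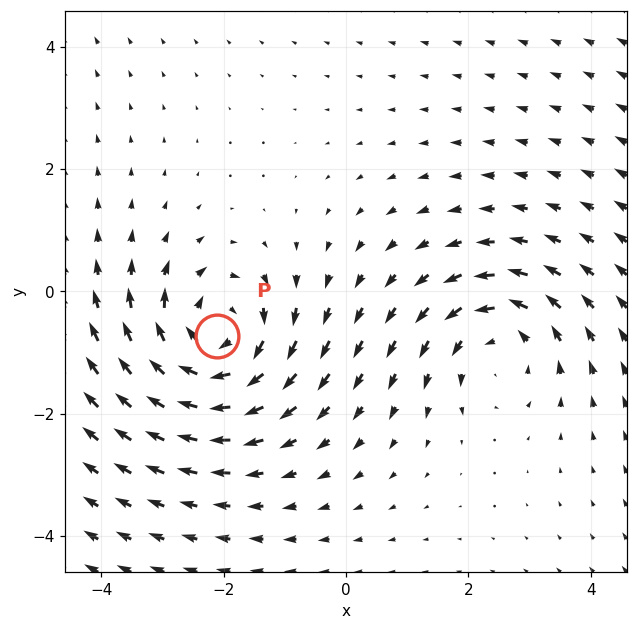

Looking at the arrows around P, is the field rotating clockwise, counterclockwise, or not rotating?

Near P at (-2.1, -0.7) the arrows circulate clockwise. The curl (z-component) there is about -5; negative curl means clockwise rotation.

clockwise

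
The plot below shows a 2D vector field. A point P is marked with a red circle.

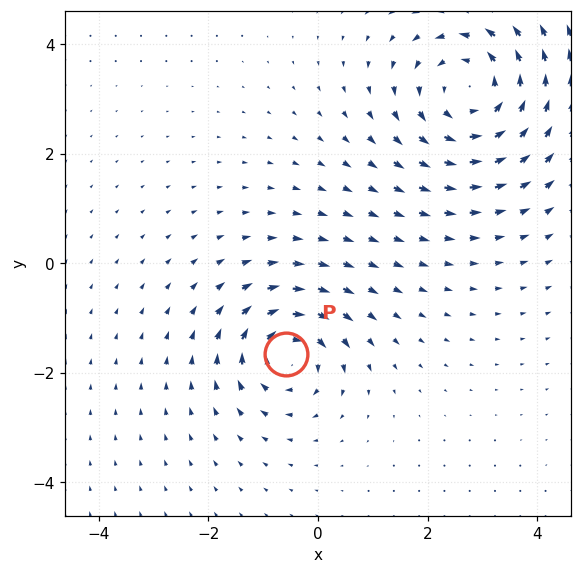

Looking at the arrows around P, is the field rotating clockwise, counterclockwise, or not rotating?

Near P at (-0.6, -1.7) the arrows circulate clockwise. The curl (z-component) there is about -4; negative curl means clockwise rotation.

clockwise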